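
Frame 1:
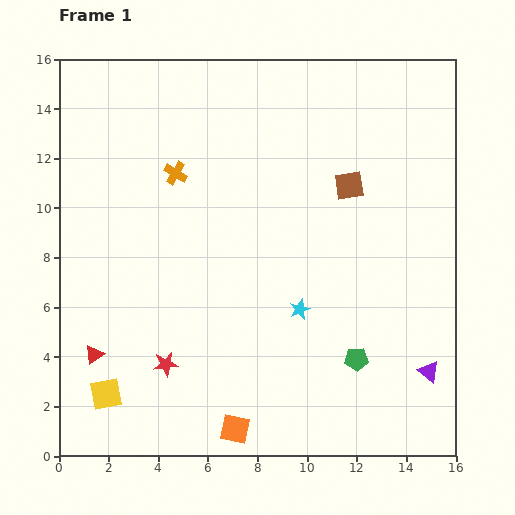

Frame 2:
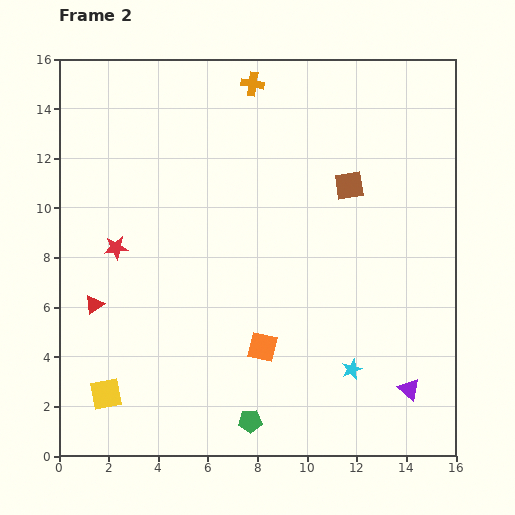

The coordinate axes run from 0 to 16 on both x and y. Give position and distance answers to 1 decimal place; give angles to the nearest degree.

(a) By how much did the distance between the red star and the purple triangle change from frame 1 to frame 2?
+2.5

Distance in frame 1: 10.6. Distance in frame 2: 13.1.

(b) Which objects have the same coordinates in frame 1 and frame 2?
the brown square, the yellow square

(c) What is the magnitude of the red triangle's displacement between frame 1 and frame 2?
2.0

The red triangle moved from (1.4, 4.1) to (1.4, 6.1), a distance of √(0.0² + 2.0²) ≈ 2.0.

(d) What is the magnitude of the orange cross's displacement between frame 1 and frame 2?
4.8

The orange cross moved from (4.7, 11.4) to (7.8, 15.0), a distance of √(3.1² + 3.6²) ≈ 4.8.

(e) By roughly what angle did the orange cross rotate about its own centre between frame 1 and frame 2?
21° counter-clockwise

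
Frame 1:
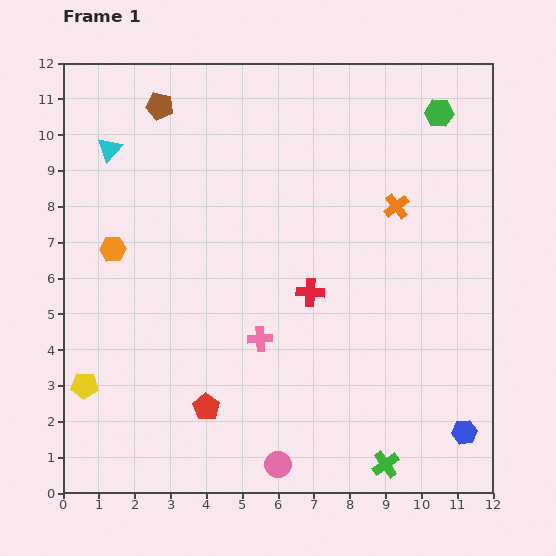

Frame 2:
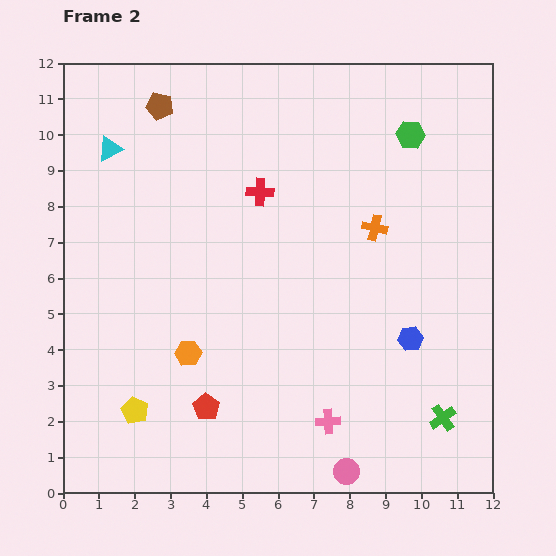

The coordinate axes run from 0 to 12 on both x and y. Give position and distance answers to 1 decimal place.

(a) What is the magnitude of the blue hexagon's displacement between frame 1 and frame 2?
3.0

The blue hexagon moved from (11.2, 1.7) to (9.7, 4.3), a distance of √(1.5² + 2.6²) ≈ 3.0.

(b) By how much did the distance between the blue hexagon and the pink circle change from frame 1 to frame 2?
-1.2

Distance in frame 1: 5.3. Distance in frame 2: 4.1.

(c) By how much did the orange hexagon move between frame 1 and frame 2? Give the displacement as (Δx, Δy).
(2.1, -2.9)

The orange hexagon was at (1.4, 6.8) in frame 1 and (3.5, 3.9) in frame 2.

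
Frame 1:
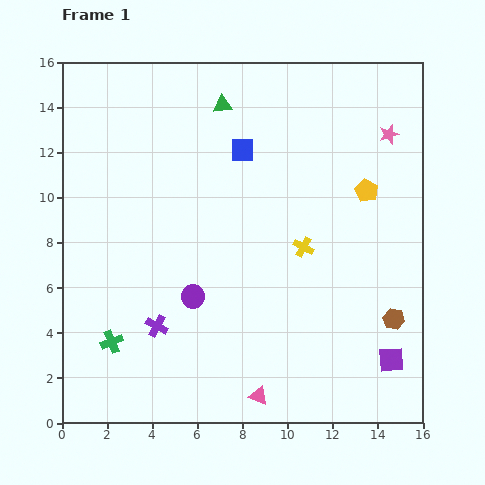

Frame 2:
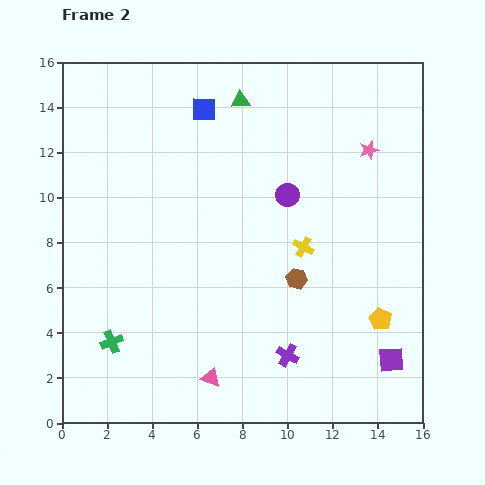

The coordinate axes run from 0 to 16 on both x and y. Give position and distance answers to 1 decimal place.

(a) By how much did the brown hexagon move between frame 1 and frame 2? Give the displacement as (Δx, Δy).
(-4.3, 1.8)

The brown hexagon was at (14.7, 4.6) in frame 1 and (10.4, 6.4) in frame 2.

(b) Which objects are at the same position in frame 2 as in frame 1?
the yellow cross, the purple square, the green cross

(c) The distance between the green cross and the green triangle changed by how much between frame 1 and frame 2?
+0.5

Distance in frame 1: 11.6. Distance in frame 2: 12.1.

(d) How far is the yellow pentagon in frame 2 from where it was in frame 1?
5.7

The yellow pentagon moved from (13.5, 10.3) to (14.1, 4.6), a distance of √(0.6² + 5.7²) ≈ 5.7.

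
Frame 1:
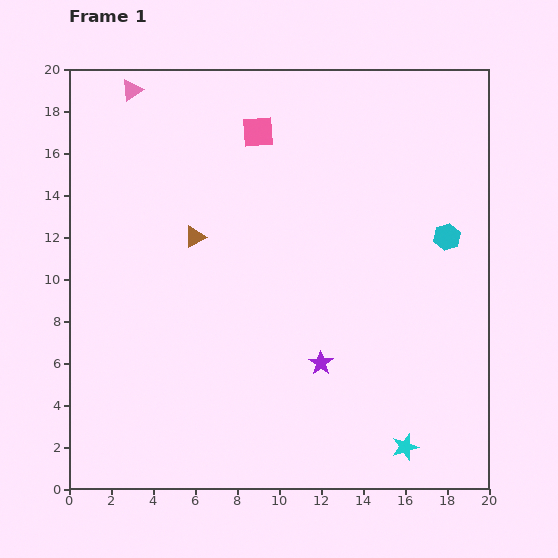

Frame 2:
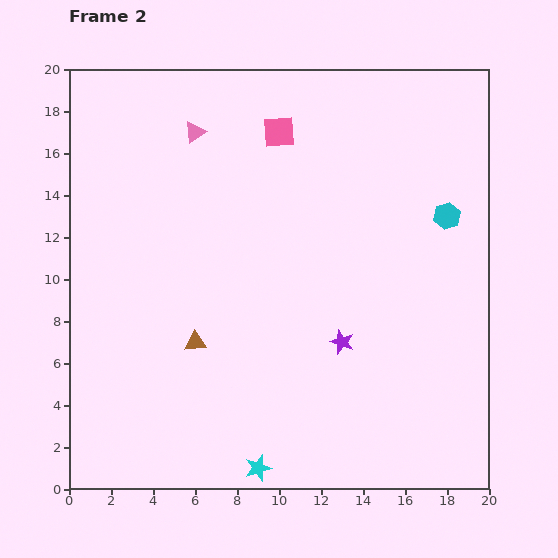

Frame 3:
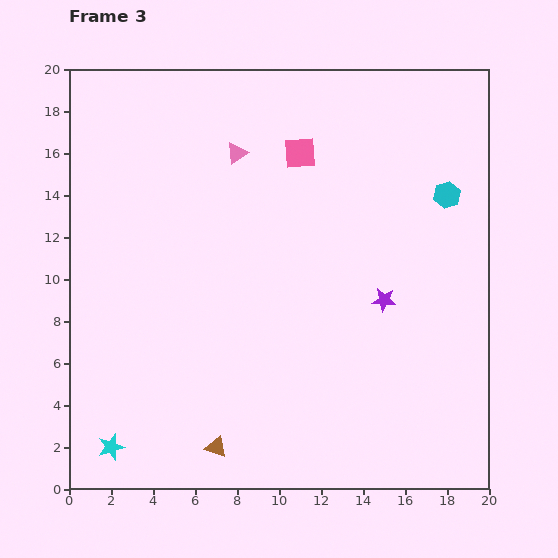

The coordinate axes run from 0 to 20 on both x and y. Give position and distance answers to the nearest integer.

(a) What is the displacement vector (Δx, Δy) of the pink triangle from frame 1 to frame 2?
(3, -2)

The pink triangle was at (3, 19) in frame 1 and (6, 17) in frame 2.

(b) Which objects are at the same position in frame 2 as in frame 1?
none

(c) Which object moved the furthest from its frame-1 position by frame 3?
the cyan star

(moved 14; next 10)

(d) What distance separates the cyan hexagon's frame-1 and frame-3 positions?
2

The cyan hexagon moved from (18, 12) to (18, 14), a distance of √(0² + 2²) ≈ 2.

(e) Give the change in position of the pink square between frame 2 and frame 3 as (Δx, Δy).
(1, -1)

The pink square was at (10, 17) in frame 2 and (11, 16) in frame 3.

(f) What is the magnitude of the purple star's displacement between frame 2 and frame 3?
3

The purple star moved from (13, 7) to (15, 9), a distance of √(2² + 2²) ≈ 3.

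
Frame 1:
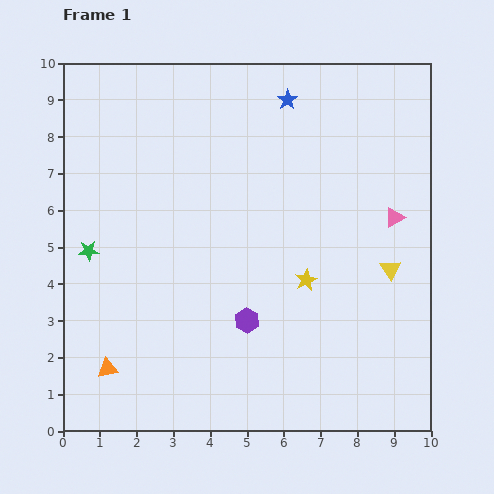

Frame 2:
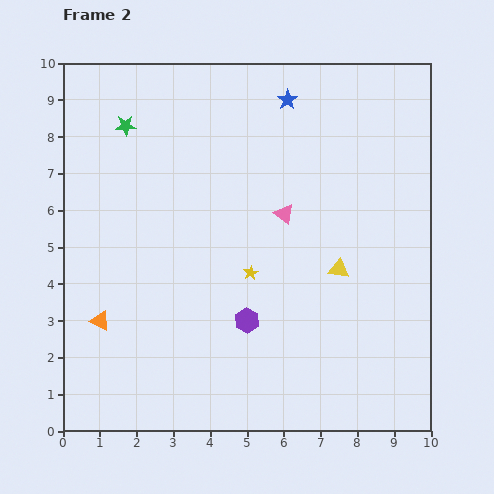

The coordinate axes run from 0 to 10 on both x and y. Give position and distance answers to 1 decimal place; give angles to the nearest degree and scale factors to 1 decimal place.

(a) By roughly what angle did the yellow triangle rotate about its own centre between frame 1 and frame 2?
51° counter-clockwise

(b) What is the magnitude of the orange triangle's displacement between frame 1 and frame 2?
1.3

The orange triangle moved from (1.2, 1.7) to (1.0, 3.0), a distance of √(0.2² + 1.3²) ≈ 1.3.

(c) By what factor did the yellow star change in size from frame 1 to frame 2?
0.7×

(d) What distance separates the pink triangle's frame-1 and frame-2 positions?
3.0

The pink triangle moved from (9.0, 5.8) to (6.0, 5.9), a distance of √(3.0² + 0.1²) ≈ 3.0.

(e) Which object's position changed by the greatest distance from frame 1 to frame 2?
the green star

(moved 3.5; next 3.0)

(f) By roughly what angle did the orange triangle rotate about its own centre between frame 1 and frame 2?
37° clockwise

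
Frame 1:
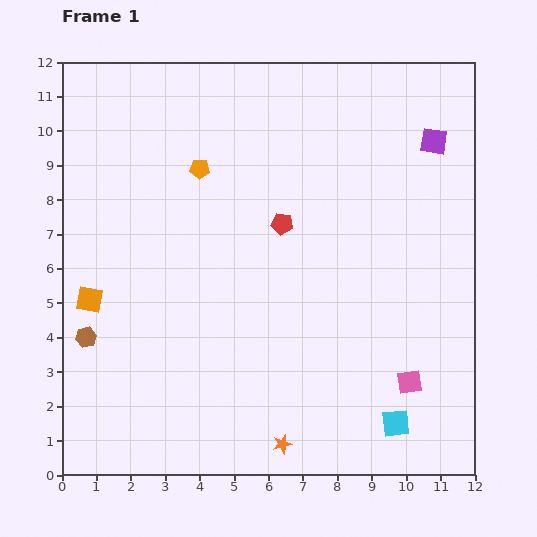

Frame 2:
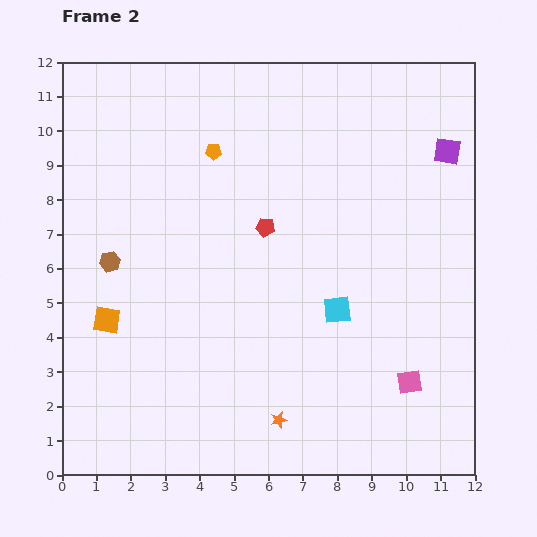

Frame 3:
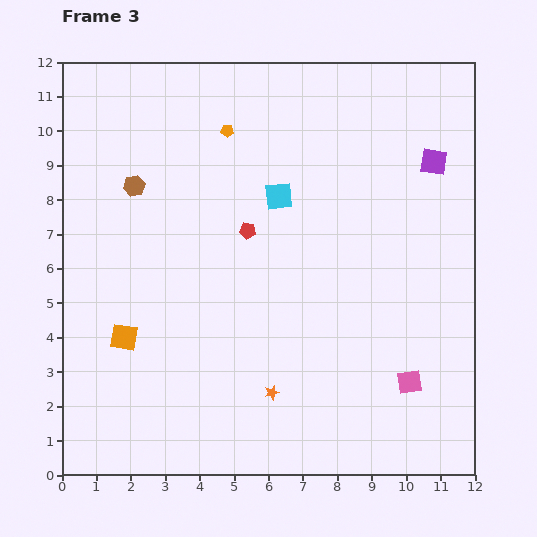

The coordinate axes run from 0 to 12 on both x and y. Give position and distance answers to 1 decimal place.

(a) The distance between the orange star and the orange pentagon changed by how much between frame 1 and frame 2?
-0.4

Distance in frame 1: 8.4. Distance in frame 2: 8.0.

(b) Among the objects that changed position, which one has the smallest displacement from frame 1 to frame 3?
the purple square

(moved 0.6)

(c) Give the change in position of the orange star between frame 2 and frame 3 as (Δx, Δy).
(-0.2, 0.8)

The orange star was at (6.3, 1.6) in frame 2 and (6.1, 2.4) in frame 3.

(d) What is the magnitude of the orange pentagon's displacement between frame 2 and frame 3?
0.7

The orange pentagon moved from (4.4, 9.4) to (4.8, 10.0), a distance of √(0.4² + 0.6²) ≈ 0.7.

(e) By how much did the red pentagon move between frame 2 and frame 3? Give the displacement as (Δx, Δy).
(-0.5, -0.1)

The red pentagon was at (5.9, 7.2) in frame 2 and (5.4, 7.1) in frame 3.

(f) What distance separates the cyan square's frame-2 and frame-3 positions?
3.7

The cyan square moved from (8.0, 4.8) to (6.3, 8.1), a distance of √(1.7² + 3.3²) ≈ 3.7.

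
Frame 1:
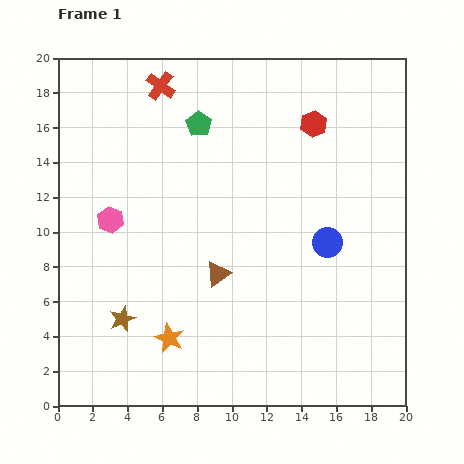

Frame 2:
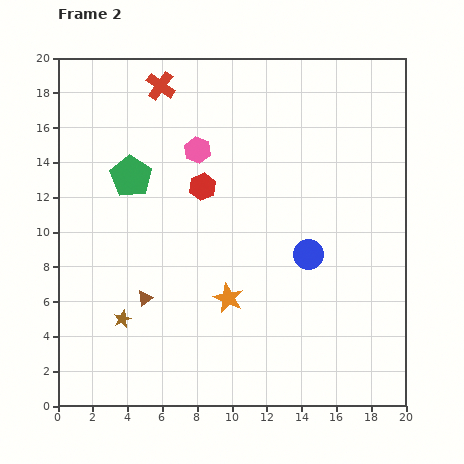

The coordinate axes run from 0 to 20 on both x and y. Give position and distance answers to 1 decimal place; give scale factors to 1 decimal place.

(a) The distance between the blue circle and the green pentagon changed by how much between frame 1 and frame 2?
+1.1

Distance in frame 1: 10.0. Distance in frame 2: 11.1.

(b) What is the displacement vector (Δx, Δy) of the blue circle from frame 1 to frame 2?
(-1.1, -0.7)

The blue circle was at (15.5, 9.4) in frame 1 and (14.4, 8.7) in frame 2.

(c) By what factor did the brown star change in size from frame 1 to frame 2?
0.7×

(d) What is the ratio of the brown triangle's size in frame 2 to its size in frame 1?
0.6×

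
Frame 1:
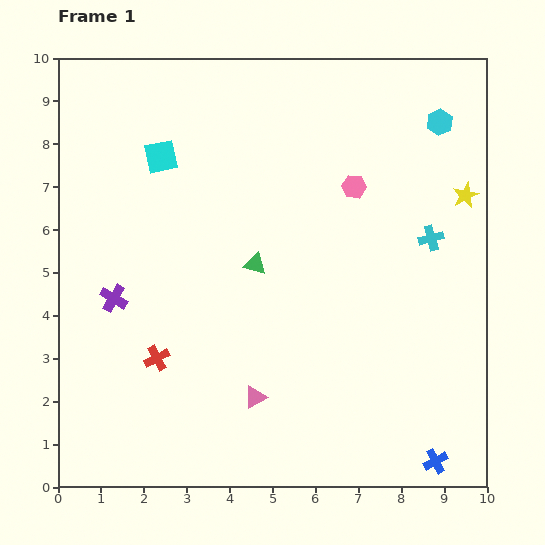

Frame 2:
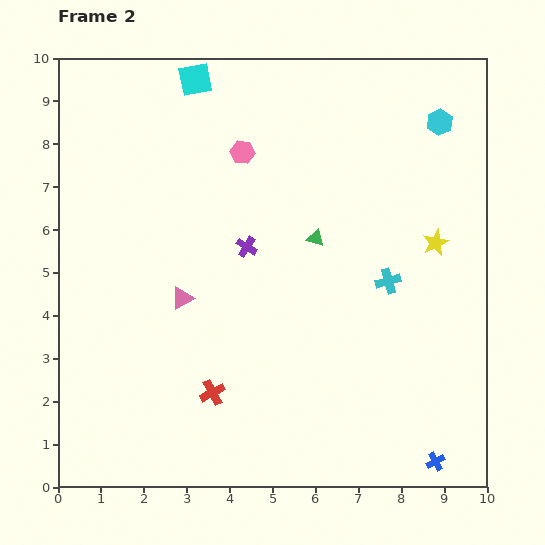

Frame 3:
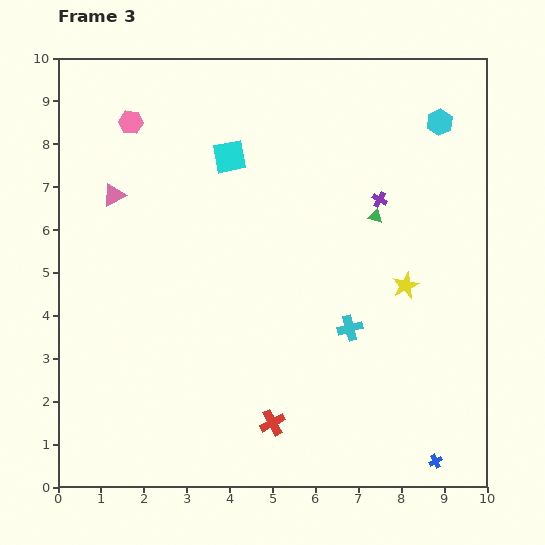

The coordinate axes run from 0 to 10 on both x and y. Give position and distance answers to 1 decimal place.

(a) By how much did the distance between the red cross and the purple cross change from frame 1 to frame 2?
+1.8

Distance in frame 1: 1.7. Distance in frame 2: 3.5.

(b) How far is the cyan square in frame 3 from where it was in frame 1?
1.6

The cyan square moved from (2.4, 7.7) to (4.0, 7.7), a distance of √(1.6² + 0.0²) ≈ 1.6.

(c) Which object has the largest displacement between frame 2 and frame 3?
the purple cross

(moved 3.3; next 2.9)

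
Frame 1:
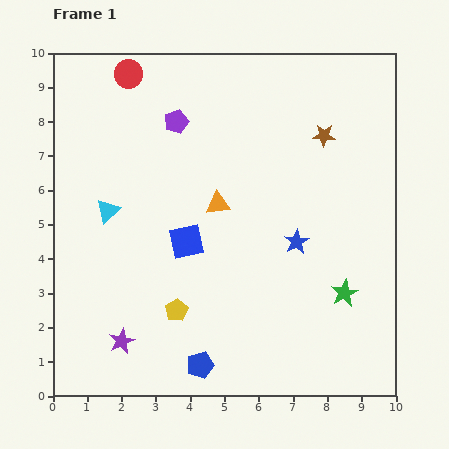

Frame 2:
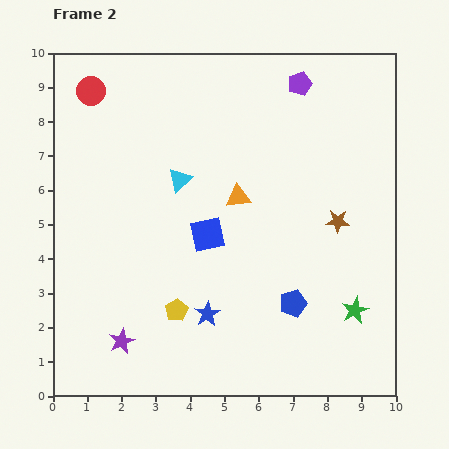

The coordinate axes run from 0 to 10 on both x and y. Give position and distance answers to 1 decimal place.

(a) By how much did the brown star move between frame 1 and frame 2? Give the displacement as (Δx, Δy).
(0.4, -2.5)

The brown star was at (7.9, 7.6) in frame 1 and (8.3, 5.1) in frame 2.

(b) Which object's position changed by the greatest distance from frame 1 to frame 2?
the purple pentagon

(moved 3.8; next 3.3)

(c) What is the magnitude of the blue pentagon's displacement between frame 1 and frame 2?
3.2

The blue pentagon moved from (4.3, 0.9) to (7.0, 2.7), a distance of √(2.7² + 1.8²) ≈ 3.2.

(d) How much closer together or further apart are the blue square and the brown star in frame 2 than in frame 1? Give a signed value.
-1.3

Distance in frame 1: 5.1. Distance in frame 2: 3.8.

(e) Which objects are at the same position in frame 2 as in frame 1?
the purple star, the yellow pentagon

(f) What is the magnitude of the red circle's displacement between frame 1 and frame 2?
1.2

The red circle moved from (2.2, 9.4) to (1.1, 8.9), a distance of √(1.1² + 0.5²) ≈ 1.2.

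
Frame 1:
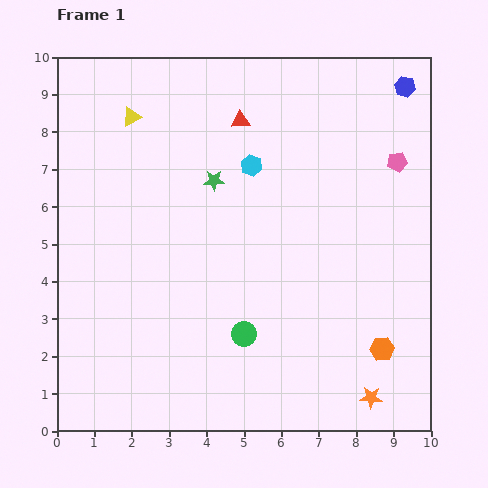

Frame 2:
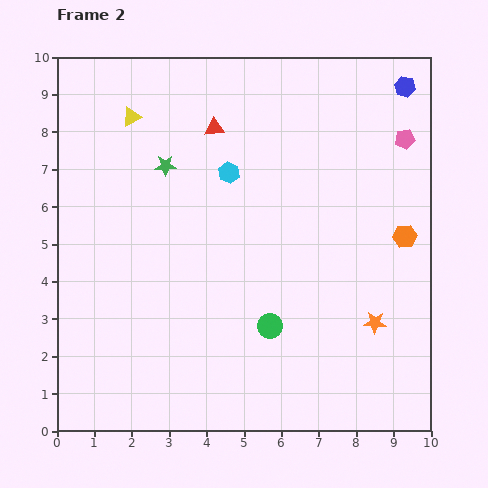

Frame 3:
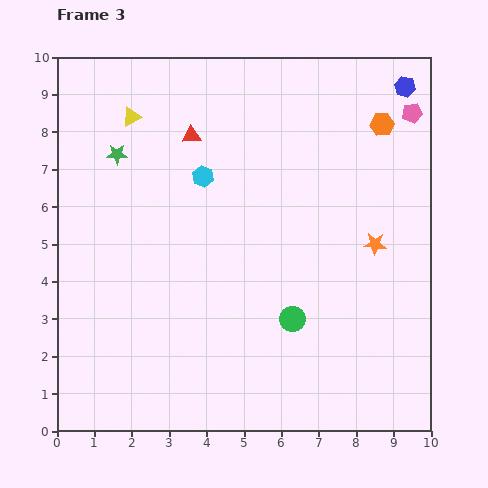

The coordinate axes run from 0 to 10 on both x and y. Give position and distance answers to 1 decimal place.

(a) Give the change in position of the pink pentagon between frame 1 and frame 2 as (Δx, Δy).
(0.2, 0.6)

The pink pentagon was at (9.1, 7.2) in frame 1 and (9.3, 7.8) in frame 2.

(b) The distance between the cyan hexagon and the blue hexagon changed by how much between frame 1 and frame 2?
+0.6

Distance in frame 1: 4.6. Distance in frame 2: 5.2.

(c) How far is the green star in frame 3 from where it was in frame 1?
2.7

The green star moved from (4.2, 6.7) to (1.6, 7.4), a distance of √(2.6² + 0.7²) ≈ 2.7.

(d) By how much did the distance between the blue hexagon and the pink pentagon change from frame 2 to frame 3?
-0.7

Distance in frame 2: 1.4. Distance in frame 3: 0.7.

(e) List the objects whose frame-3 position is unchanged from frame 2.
the blue hexagon, the yellow triangle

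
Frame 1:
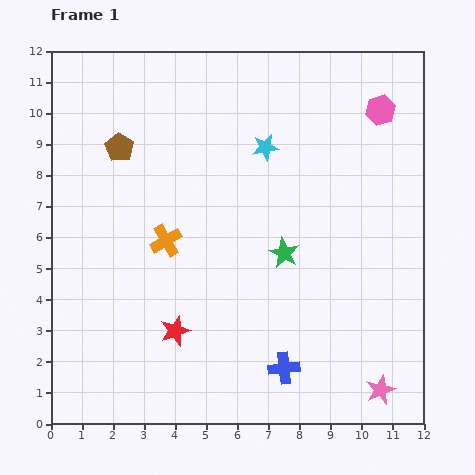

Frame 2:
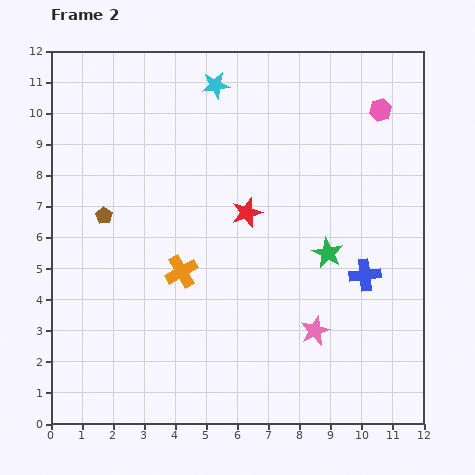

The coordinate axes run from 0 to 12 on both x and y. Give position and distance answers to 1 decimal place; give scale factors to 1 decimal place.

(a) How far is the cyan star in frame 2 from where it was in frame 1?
2.6

The cyan star moved from (6.9, 8.9) to (5.3, 10.9), a distance of √(1.6² + 2.0²) ≈ 2.6.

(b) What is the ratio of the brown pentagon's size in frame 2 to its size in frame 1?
0.6×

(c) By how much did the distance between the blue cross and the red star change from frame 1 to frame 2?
+0.6

Distance in frame 1: 3.7. Distance in frame 2: 4.3.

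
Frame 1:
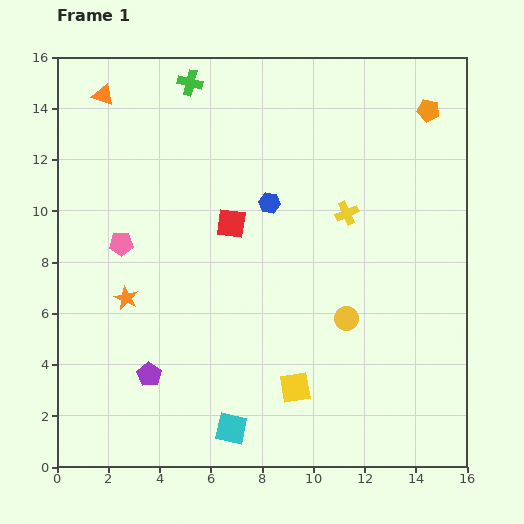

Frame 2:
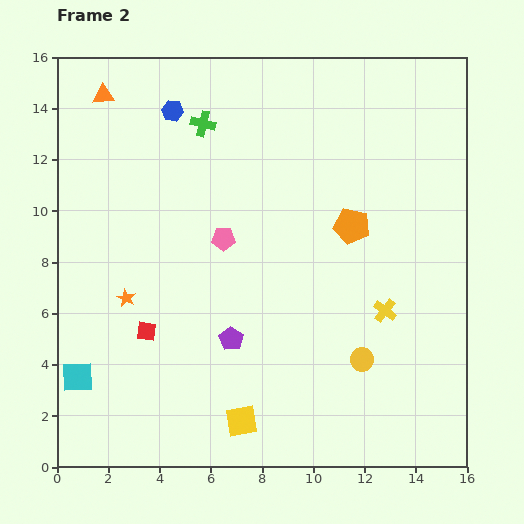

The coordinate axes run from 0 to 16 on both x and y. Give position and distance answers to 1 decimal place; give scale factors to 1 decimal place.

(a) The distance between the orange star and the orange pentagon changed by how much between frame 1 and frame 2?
-4.7

Distance in frame 1: 13.9. Distance in frame 2: 9.2.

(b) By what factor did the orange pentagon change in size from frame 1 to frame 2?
1.6×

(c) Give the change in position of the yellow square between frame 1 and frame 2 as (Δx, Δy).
(-2.1, -1.3)

The yellow square was at (9.3, 3.1) in frame 1 and (7.2, 1.8) in frame 2.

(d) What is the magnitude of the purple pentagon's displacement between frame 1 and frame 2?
3.5

The purple pentagon moved from (3.6, 3.6) to (6.8, 5.0), a distance of √(3.2² + 1.4²) ≈ 3.5.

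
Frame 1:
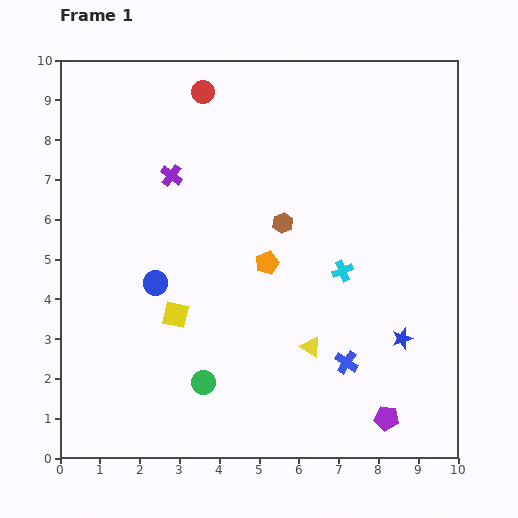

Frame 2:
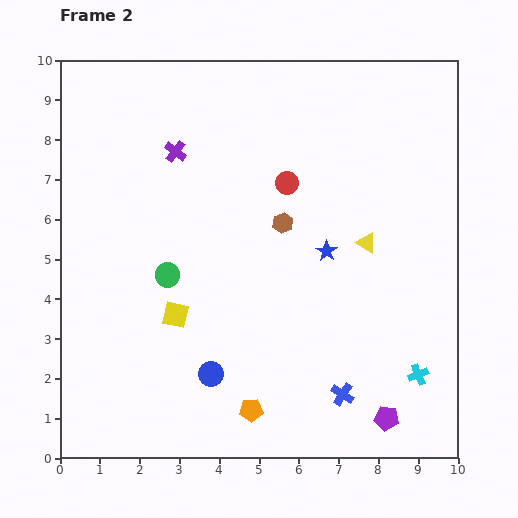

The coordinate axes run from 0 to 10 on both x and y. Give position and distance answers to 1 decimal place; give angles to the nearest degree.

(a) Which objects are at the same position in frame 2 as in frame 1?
the purple pentagon, the yellow square, the brown hexagon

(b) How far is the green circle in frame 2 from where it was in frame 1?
2.8

The green circle moved from (3.6, 1.9) to (2.7, 4.6), a distance of √(0.9² + 2.7²) ≈ 2.8.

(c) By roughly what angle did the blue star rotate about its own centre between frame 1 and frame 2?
21° counter-clockwise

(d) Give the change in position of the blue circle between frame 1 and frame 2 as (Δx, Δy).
(1.4, -2.3)

The blue circle was at (2.4, 4.4) in frame 1 and (3.8, 2.1) in frame 2.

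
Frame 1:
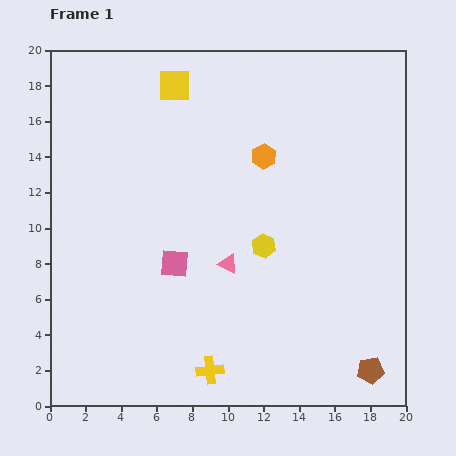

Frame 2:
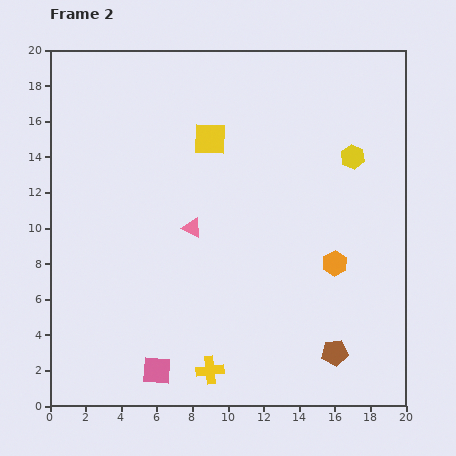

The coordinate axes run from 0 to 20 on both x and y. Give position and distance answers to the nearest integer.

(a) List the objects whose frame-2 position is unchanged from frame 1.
the yellow cross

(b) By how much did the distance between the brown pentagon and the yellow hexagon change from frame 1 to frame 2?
+2

Distance in frame 1: 9. Distance in frame 2: 11.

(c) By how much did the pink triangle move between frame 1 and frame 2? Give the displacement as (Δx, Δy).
(-2, 2)

The pink triangle was at (10, 8) in frame 1 and (8, 10) in frame 2.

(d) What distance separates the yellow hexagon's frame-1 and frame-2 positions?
7

The yellow hexagon moved from (12, 9) to (17, 14), a distance of √(5² + 5²) ≈ 7.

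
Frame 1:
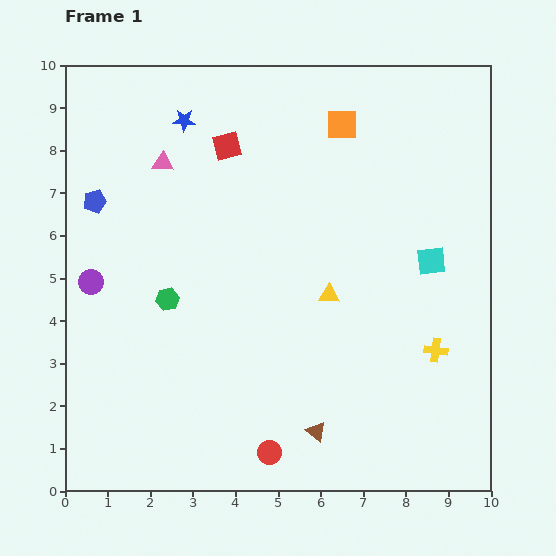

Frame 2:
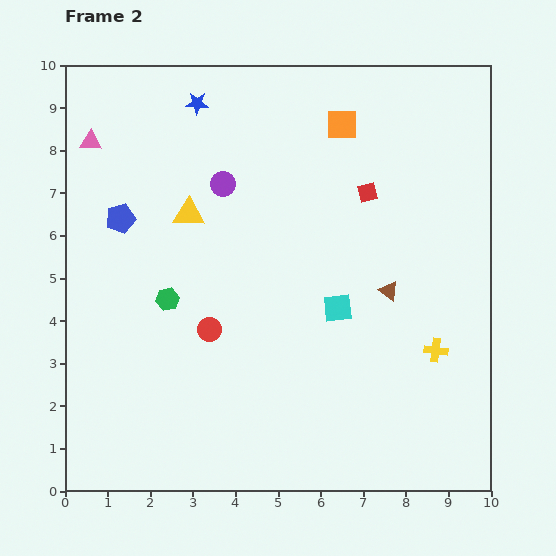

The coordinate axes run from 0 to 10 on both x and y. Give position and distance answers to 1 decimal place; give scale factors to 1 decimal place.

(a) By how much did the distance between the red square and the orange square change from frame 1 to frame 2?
-1.0

Distance in frame 1: 2.7. Distance in frame 2: 1.7.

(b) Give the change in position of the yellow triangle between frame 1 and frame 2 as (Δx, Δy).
(-3.3, 1.9)

The yellow triangle was at (6.2, 4.6) in frame 1 and (2.9, 6.5) in frame 2.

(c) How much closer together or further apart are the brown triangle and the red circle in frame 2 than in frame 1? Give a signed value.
+3.1

Distance in frame 1: 1.2. Distance in frame 2: 4.3.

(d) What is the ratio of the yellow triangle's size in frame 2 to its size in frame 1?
1.5×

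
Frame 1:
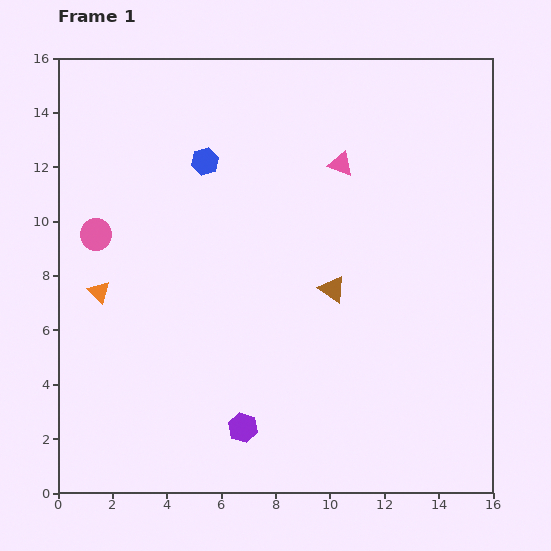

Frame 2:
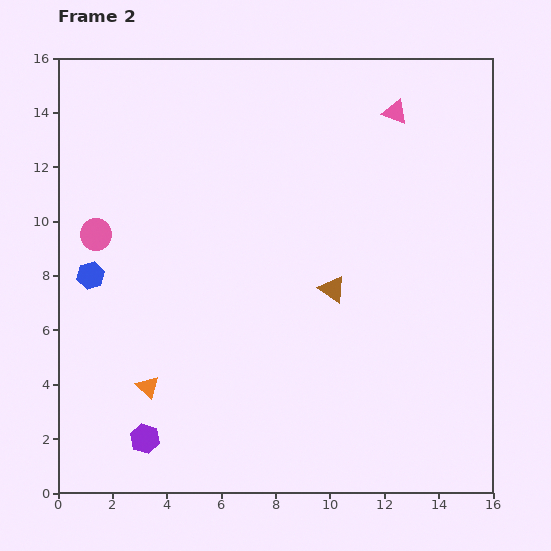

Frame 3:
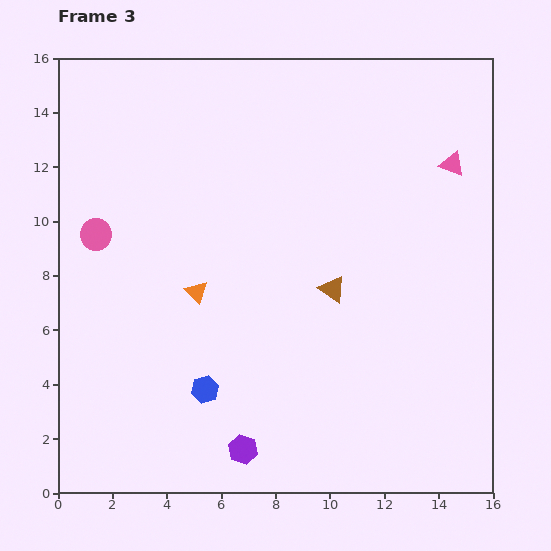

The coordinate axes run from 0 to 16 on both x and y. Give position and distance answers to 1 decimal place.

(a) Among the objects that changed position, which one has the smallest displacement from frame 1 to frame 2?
the pink triangle

(moved 2.8)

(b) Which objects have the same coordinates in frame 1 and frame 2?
the brown triangle, the pink circle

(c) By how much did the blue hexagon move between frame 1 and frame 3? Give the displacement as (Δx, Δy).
(0.0, -8.4)

The blue hexagon was at (5.4, 12.2) in frame 1 and (5.4, 3.8) in frame 3.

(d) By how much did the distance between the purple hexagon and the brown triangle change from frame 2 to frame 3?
-2.0

Distance in frame 2: 8.8. Distance in frame 3: 6.8.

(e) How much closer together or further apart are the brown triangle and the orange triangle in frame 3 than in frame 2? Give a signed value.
-2.7

Distance in frame 2: 7.7. Distance in frame 3: 5.0.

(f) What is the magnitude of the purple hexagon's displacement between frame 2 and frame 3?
3.6

The purple hexagon moved from (3.2, 2.0) to (6.8, 1.6), a distance of √(3.6² + 0.4²) ≈ 3.6.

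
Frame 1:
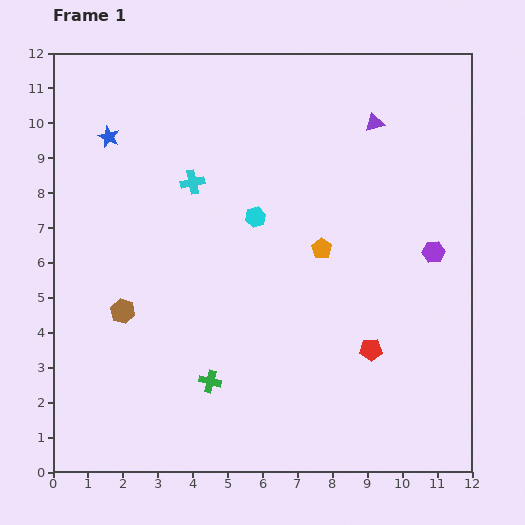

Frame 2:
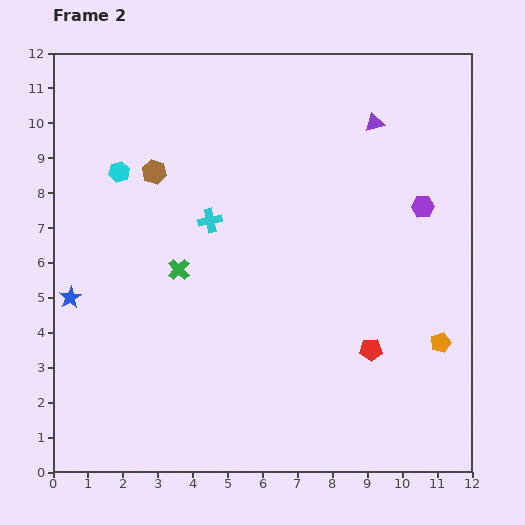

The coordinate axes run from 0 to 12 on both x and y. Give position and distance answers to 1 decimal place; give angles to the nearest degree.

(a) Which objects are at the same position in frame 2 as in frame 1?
the red pentagon, the purple triangle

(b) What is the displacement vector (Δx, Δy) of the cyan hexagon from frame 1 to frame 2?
(-3.9, 1.3)

The cyan hexagon was at (5.8, 7.3) in frame 1 and (1.9, 8.6) in frame 2.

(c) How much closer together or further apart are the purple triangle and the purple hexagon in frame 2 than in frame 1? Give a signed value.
-1.3

Distance in frame 1: 4.1. Distance in frame 2: 2.8.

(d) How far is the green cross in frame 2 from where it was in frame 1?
3.3

The green cross moved from (4.5, 2.6) to (3.6, 5.8), a distance of √(0.9² + 3.2²) ≈ 3.3.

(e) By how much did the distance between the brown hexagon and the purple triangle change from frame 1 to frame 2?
-2.5

Distance in frame 1: 9.0. Distance in frame 2: 6.5.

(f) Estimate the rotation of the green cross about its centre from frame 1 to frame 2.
31° clockwise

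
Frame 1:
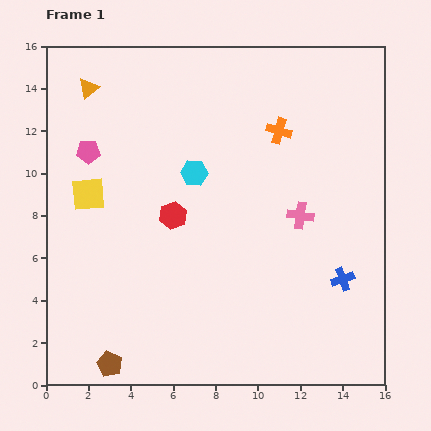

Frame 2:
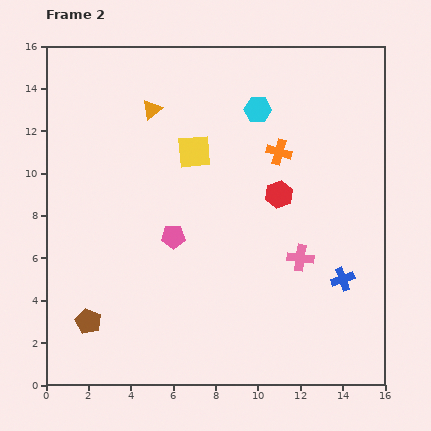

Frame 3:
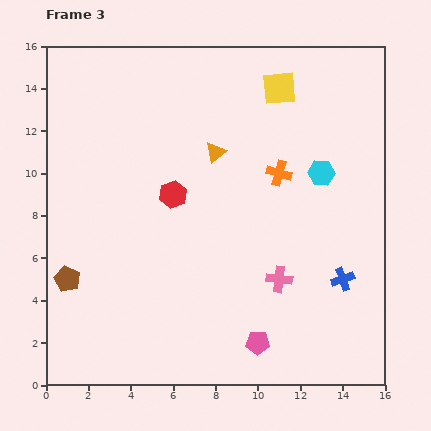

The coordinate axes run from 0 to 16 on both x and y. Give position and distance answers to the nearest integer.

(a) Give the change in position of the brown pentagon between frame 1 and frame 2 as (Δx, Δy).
(-1, 2)

The brown pentagon was at (3, 1) in frame 1 and (2, 3) in frame 2.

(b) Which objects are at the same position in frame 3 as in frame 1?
the blue cross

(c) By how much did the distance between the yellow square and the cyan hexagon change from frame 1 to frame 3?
-1

Distance in frame 1: 5. Distance in frame 3: 4.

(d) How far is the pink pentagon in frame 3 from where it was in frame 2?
6

The pink pentagon moved from (6, 7) to (10, 2), a distance of √(4² + 5²) ≈ 6.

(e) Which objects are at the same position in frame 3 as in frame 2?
the blue cross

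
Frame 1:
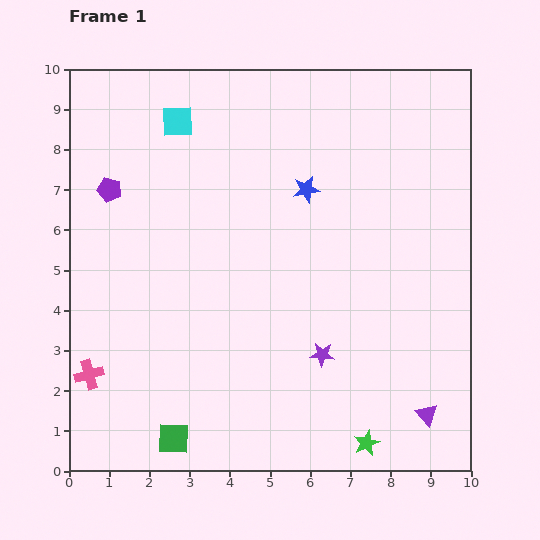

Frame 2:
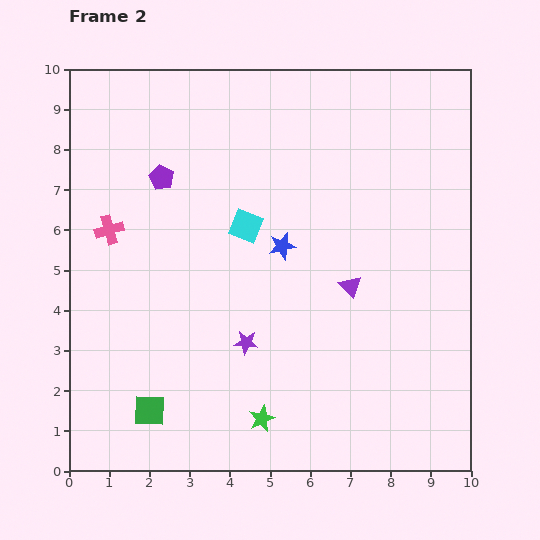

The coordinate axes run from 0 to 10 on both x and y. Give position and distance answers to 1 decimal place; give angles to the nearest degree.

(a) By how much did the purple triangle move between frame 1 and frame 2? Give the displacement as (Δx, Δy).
(-1.9, 3.2)

The purple triangle was at (8.9, 1.4) in frame 1 and (7.0, 4.6) in frame 2.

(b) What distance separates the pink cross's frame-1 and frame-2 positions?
3.6

The pink cross moved from (0.5, 2.4) to (1.0, 6.0), a distance of √(0.5² + 3.6²) ≈ 3.6.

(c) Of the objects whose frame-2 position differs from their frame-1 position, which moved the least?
the green square

(moved 0.9)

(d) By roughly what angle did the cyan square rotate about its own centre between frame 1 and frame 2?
23° clockwise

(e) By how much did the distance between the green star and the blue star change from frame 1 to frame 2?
-2.2

Distance in frame 1: 6.5. Distance in frame 2: 4.3.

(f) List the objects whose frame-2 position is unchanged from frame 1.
none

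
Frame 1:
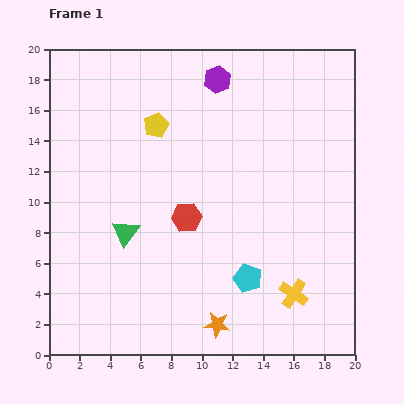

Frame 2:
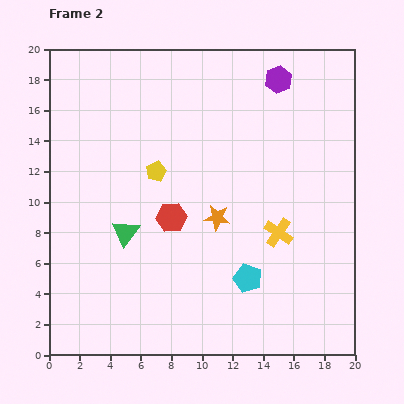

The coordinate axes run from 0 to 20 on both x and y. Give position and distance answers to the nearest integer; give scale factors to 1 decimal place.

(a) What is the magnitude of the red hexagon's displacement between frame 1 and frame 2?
1

The red hexagon moved from (9, 9) to (8, 9), a distance of √(1² + 0²) ≈ 1.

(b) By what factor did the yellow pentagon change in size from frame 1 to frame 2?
0.8×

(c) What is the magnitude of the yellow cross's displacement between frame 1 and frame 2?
4

The yellow cross moved from (16, 4) to (15, 8), a distance of √(1² + 4²) ≈ 4.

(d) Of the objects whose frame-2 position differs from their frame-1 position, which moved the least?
the red hexagon

(moved 1)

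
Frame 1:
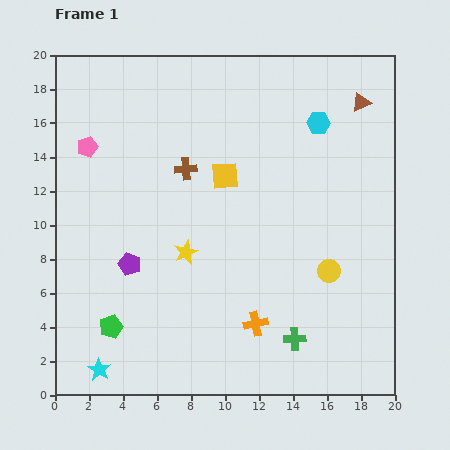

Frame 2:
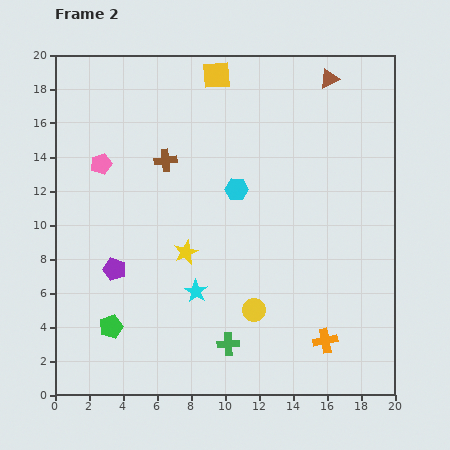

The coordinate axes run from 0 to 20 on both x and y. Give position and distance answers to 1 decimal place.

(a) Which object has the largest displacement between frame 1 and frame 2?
the cyan star

(moved 7.3; next 6.2)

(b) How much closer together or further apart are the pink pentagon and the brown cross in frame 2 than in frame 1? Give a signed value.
-2.1

Distance in frame 1: 5.9. Distance in frame 2: 3.8.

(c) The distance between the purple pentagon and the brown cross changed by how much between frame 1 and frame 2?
+0.6

Distance in frame 1: 6.5. Distance in frame 2: 7.1.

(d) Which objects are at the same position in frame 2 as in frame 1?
the green pentagon, the yellow star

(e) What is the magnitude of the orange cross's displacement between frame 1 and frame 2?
4.2

The orange cross moved from (11.8, 4.2) to (15.9, 3.2), a distance of √(4.1² + 1.0²) ≈ 4.2.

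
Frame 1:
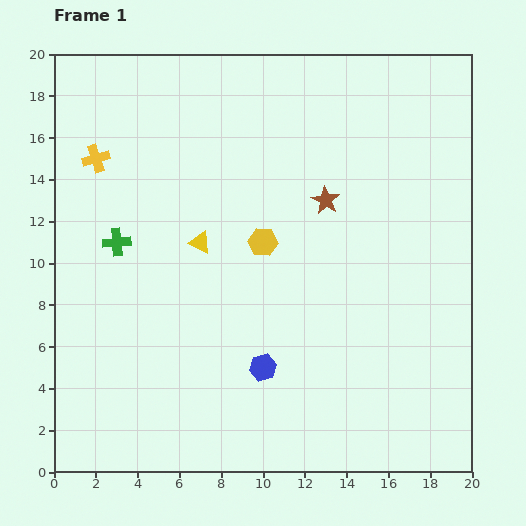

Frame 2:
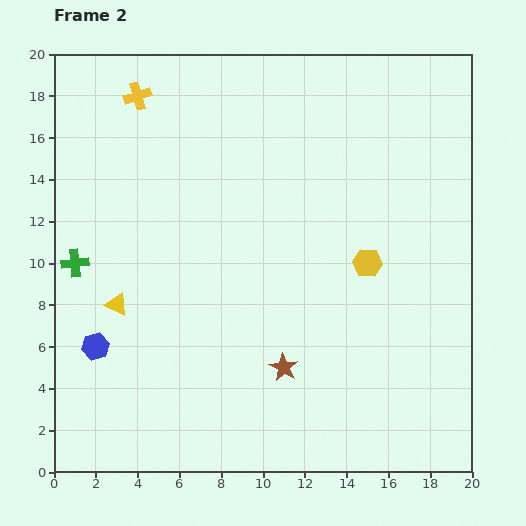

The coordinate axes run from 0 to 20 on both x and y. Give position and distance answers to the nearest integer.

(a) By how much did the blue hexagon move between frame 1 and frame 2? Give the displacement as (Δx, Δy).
(-8, 1)

The blue hexagon was at (10, 5) in frame 1 and (2, 6) in frame 2.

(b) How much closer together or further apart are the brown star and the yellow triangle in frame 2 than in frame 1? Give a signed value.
+3

Distance in frame 1: 6. Distance in frame 2: 9.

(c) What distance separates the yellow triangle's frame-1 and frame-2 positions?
5

The yellow triangle moved from (7, 11) to (3, 8), a distance of √(4² + 3²) ≈ 5.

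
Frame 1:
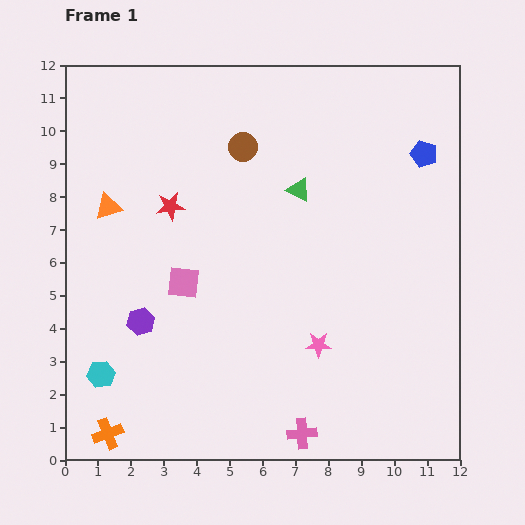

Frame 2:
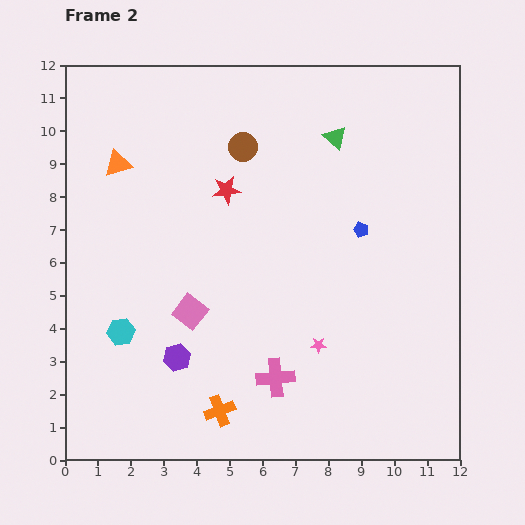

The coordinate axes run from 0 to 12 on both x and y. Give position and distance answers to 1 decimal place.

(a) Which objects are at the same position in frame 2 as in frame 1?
the pink star, the brown circle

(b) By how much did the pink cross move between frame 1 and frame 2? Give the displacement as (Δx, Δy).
(-0.8, 1.7)

The pink cross was at (7.2, 0.8) in frame 1 and (6.4, 2.5) in frame 2.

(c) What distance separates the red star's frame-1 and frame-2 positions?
1.8

The red star moved from (3.2, 7.7) to (4.9, 8.2), a distance of √(1.7² + 0.5²) ≈ 1.8.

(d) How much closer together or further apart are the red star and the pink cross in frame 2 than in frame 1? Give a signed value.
-2.1

Distance in frame 1: 8.0. Distance in frame 2: 5.9.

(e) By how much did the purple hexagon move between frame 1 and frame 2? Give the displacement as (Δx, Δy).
(1.1, -1.1)

The purple hexagon was at (2.3, 4.2) in frame 1 and (3.4, 3.1) in frame 2.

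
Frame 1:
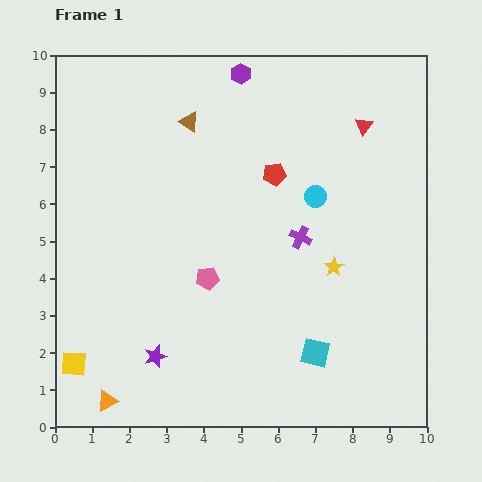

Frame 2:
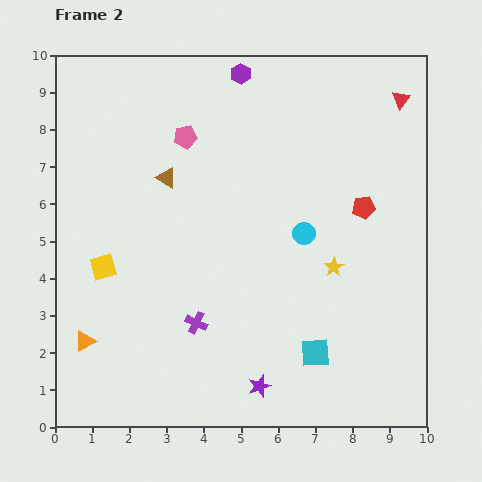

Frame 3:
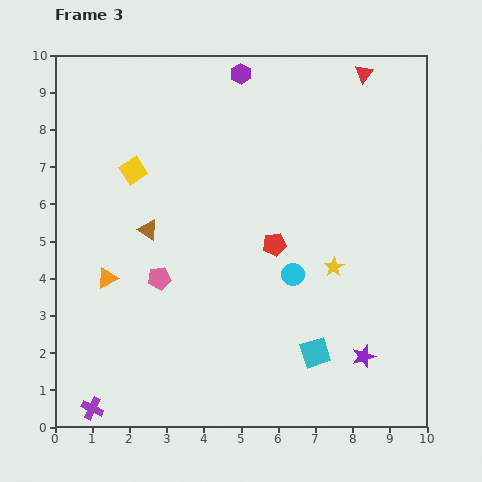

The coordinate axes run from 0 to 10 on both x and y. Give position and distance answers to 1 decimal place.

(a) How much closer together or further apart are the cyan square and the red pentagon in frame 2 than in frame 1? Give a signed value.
-0.8

Distance in frame 1: 4.9. Distance in frame 2: 4.1.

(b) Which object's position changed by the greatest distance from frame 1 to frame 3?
the purple cross

(moved 7.2; next 5.6)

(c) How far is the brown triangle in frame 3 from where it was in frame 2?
1.5

The brown triangle moved from (3.0, 6.7) to (2.5, 5.3), a distance of √(0.5² + 1.4²) ≈ 1.5.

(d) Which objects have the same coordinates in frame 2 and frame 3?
the yellow star, the cyan square, the purple hexagon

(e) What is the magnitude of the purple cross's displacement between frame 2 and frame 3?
3.6

The purple cross moved from (3.8, 2.8) to (1.0, 0.5), a distance of √(2.8² + 2.3²) ≈ 3.6.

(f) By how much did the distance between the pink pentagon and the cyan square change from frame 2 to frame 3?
-2.1

Distance in frame 2: 6.8. Distance in frame 3: 4.7.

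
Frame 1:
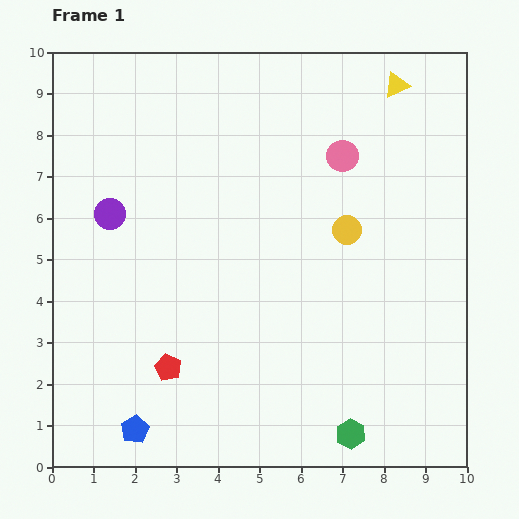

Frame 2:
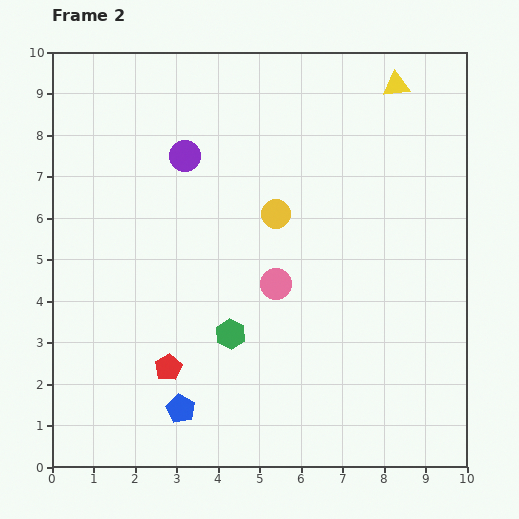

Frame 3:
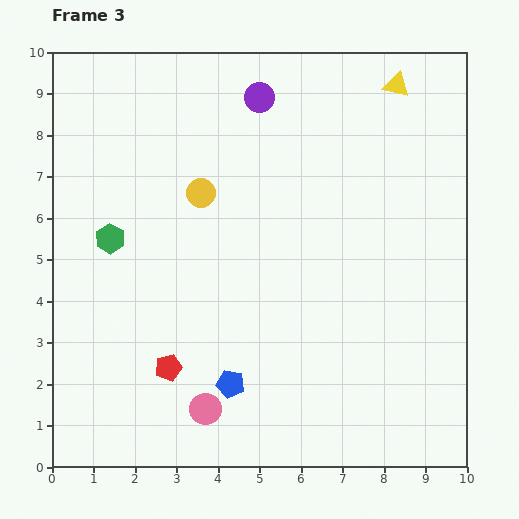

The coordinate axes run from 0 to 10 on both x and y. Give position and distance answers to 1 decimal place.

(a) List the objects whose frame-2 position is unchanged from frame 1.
the red pentagon, the yellow triangle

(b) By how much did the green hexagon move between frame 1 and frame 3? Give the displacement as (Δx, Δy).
(-5.8, 4.7)

The green hexagon was at (7.2, 0.8) in frame 1 and (1.4, 5.5) in frame 3.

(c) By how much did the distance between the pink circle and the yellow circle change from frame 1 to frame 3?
+3.4

Distance in frame 1: 1.8. Distance in frame 3: 5.2.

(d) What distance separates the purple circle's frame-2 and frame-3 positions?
2.3

The purple circle moved from (3.2, 7.5) to (5.0, 8.9), a distance of √(1.8² + 1.4²) ≈ 2.3.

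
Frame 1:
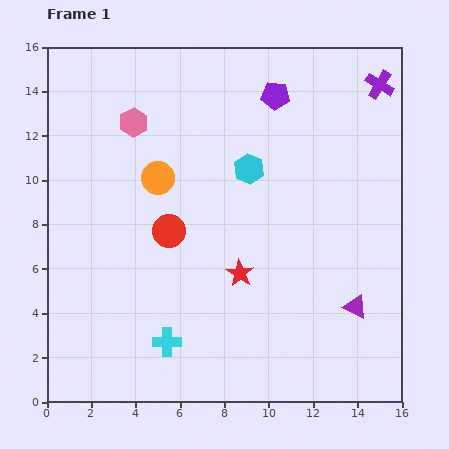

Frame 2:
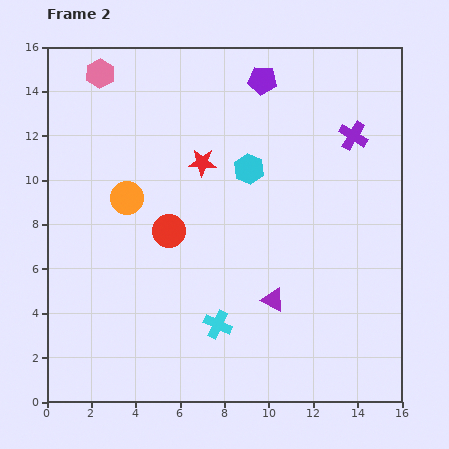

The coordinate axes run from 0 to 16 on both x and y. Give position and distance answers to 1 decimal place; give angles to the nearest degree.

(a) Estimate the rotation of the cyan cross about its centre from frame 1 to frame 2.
24° clockwise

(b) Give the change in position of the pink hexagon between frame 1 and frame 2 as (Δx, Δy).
(-1.5, 2.2)

The pink hexagon was at (3.9, 12.6) in frame 1 and (2.4, 14.8) in frame 2.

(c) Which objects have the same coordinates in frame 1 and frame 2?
the cyan hexagon, the red circle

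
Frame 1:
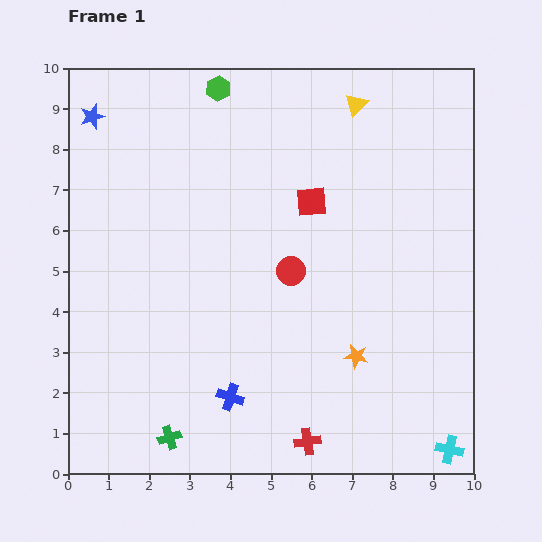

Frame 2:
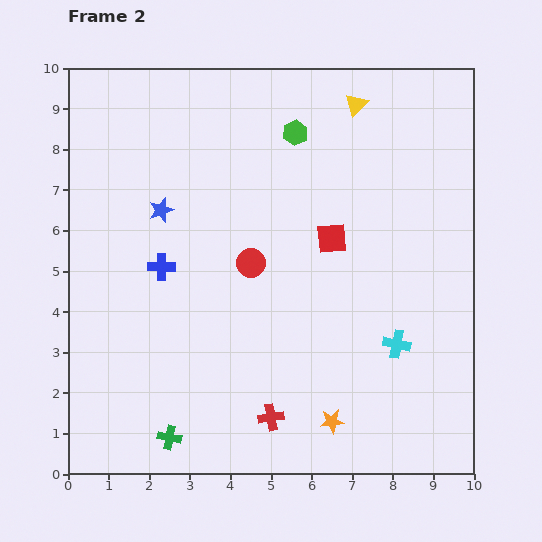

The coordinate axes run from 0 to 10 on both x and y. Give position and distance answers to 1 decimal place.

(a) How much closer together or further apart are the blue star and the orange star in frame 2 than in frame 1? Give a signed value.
-2.1

Distance in frame 1: 8.8. Distance in frame 2: 6.7.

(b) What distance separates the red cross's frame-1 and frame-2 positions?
1.1

The red cross moved from (5.9, 0.8) to (5.0, 1.4), a distance of √(0.9² + 0.6²) ≈ 1.1.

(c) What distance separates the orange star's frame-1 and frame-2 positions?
1.7

The orange star moved from (7.1, 2.9) to (6.5, 1.3), a distance of √(0.6² + 1.6²) ≈ 1.7.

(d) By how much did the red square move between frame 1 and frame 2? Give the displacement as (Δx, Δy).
(0.5, -0.9)

The red square was at (6.0, 6.7) in frame 1 and (6.5, 5.8) in frame 2.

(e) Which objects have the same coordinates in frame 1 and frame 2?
the green cross, the yellow triangle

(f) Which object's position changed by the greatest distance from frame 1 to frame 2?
the blue cross

(moved 3.6; next 2.9)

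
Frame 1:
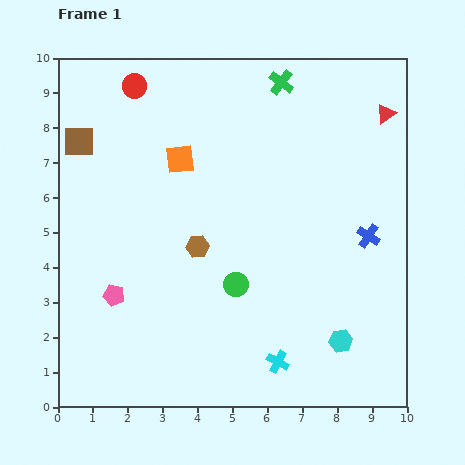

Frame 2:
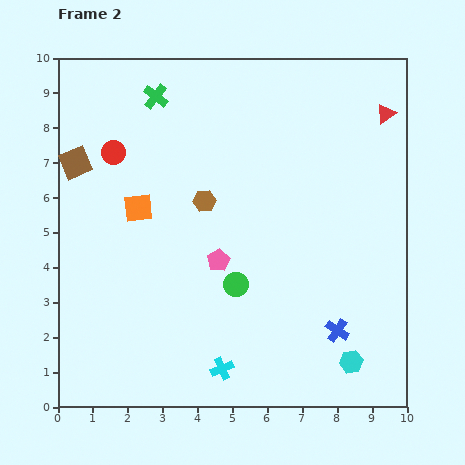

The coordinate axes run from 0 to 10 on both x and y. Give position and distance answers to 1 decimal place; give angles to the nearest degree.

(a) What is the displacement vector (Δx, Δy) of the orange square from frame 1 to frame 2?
(-1.2, -1.4)

The orange square was at (3.5, 7.1) in frame 1 and (2.3, 5.7) in frame 2.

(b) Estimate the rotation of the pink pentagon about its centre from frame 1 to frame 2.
29° clockwise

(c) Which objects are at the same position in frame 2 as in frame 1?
the red triangle, the green circle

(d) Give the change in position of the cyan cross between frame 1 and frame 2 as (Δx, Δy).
(-1.6, -0.2)

The cyan cross was at (6.3, 1.3) in frame 1 and (4.7, 1.1) in frame 2.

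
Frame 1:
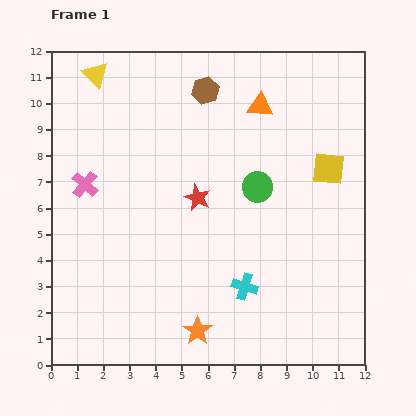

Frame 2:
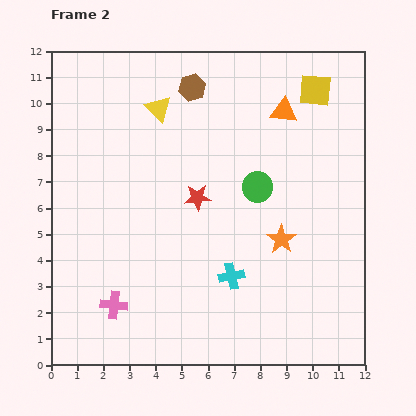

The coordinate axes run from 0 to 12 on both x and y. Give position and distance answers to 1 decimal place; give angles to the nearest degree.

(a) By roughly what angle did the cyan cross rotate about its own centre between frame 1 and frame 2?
29° counter-clockwise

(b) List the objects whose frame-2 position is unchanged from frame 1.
the green circle, the red star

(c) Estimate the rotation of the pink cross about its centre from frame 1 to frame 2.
33° counter-clockwise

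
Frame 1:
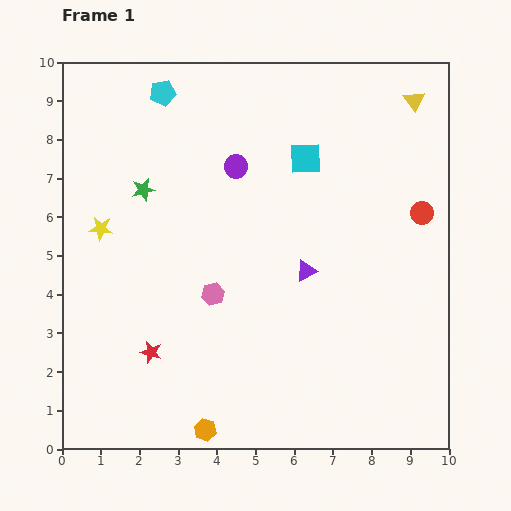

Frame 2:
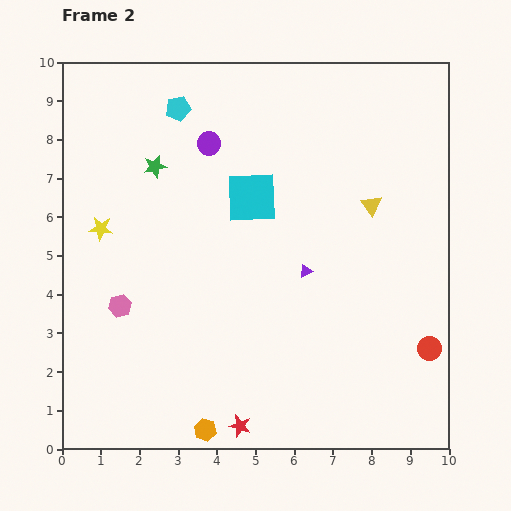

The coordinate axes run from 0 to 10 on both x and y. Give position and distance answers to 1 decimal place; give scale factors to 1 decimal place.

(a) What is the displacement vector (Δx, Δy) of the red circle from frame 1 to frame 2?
(0.2, -3.5)

The red circle was at (9.3, 6.1) in frame 1 and (9.5, 2.6) in frame 2.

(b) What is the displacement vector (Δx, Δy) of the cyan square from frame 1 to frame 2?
(-1.4, -1.0)

The cyan square was at (6.3, 7.5) in frame 1 and (4.9, 6.5) in frame 2.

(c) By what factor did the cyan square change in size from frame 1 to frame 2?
1.6×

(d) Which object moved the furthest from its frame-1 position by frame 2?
the red circle

(moved 3.5; next 3.0)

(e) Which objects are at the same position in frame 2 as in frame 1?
the orange hexagon, the purple triangle, the yellow star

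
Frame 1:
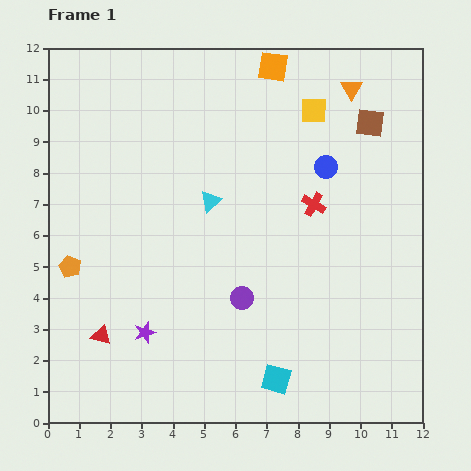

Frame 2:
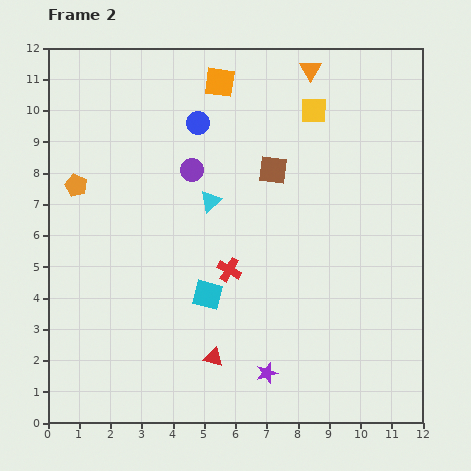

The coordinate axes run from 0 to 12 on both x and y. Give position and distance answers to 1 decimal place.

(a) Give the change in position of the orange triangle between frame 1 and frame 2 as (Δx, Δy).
(-1.3, 0.6)

The orange triangle was at (9.7, 10.7) in frame 1 and (8.4, 11.3) in frame 2.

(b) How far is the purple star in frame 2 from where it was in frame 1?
4.1

The purple star moved from (3.1, 2.9) to (7.0, 1.6), a distance of √(3.9² + 1.3²) ≈ 4.1.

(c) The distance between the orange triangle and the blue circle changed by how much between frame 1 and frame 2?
+1.4

Distance in frame 1: 2.6. Distance in frame 2: 4.0.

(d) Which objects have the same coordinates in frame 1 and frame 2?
the cyan triangle, the yellow square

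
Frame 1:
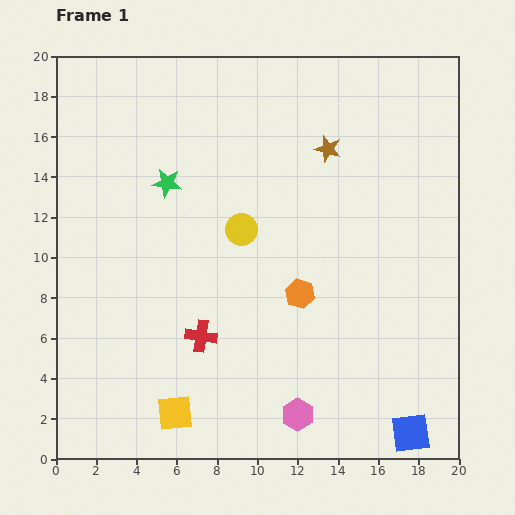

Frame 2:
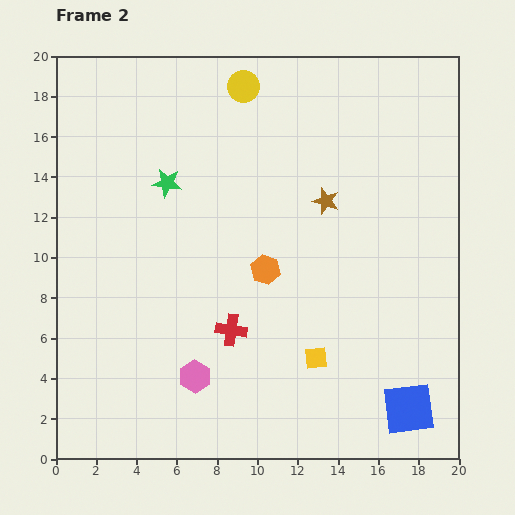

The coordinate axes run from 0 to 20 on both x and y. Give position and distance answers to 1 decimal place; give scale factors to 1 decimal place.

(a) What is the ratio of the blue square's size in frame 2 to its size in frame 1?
1.3×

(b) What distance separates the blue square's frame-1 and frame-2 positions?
1.2

The blue square moved from (17.6, 1.3) to (17.5, 2.5), a distance of √(0.1² + 1.2²) ≈ 1.2.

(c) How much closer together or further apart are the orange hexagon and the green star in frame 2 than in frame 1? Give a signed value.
-2.1

Distance in frame 1: 8.6. Distance in frame 2: 6.5.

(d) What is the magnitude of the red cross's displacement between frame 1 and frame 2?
1.5

The red cross moved from (7.2, 6.1) to (8.7, 6.4), a distance of √(1.5² + 0.3²) ≈ 1.5.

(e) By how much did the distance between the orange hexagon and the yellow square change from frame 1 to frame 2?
-3.5

Distance in frame 1: 8.6. Distance in frame 2: 5.1.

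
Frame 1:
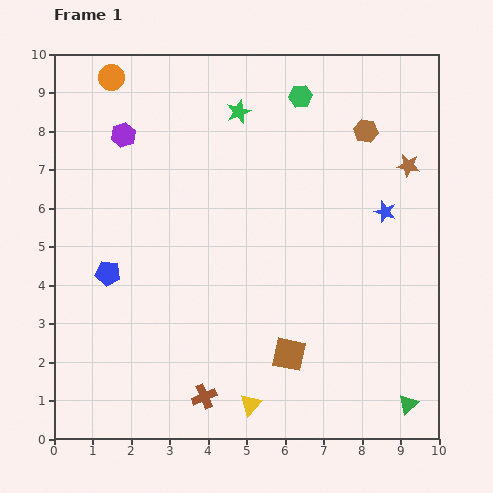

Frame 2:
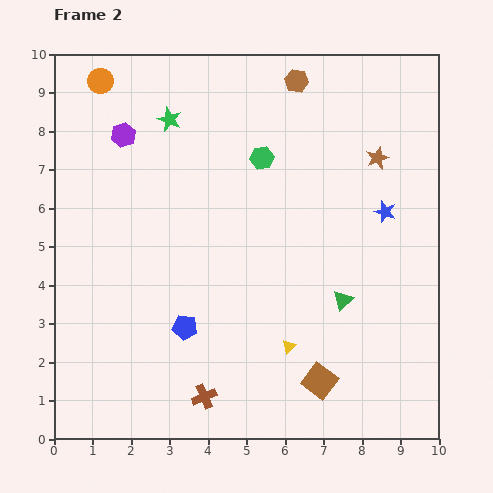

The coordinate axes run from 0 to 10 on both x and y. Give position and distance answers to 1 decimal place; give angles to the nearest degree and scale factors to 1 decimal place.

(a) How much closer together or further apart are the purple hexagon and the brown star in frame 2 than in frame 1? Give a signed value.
-0.8

Distance in frame 1: 7.4. Distance in frame 2: 6.6.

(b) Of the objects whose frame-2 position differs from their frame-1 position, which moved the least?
the orange circle

(moved 0.3)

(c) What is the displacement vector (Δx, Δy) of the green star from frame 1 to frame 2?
(-1.8, -0.2)

The green star was at (4.8, 8.5) in frame 1 and (3.0, 8.3) in frame 2.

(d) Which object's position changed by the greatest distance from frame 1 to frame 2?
the green triangle

(moved 3.2; next 2.4)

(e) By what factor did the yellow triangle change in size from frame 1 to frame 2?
0.6×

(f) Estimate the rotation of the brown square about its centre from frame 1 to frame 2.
25° clockwise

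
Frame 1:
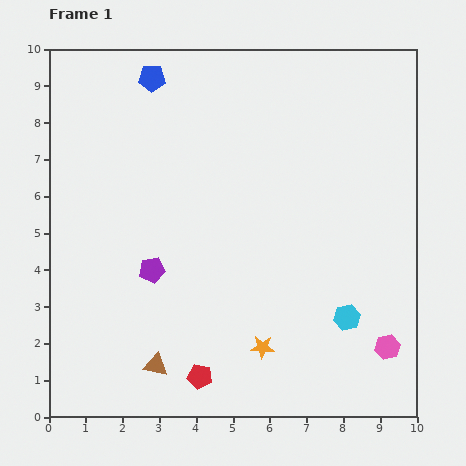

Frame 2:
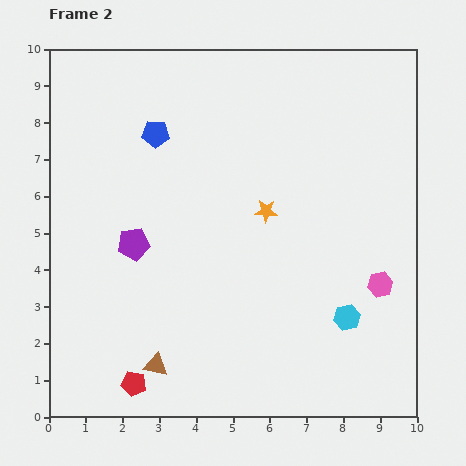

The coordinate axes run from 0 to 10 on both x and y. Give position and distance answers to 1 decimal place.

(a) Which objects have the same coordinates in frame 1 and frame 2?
the brown triangle, the cyan hexagon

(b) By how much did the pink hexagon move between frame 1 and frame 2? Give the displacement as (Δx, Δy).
(-0.2, 1.7)

The pink hexagon was at (9.2, 1.9) in frame 1 and (9.0, 3.6) in frame 2.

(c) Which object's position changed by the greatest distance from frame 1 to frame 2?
the orange star

(moved 3.7; next 1.8)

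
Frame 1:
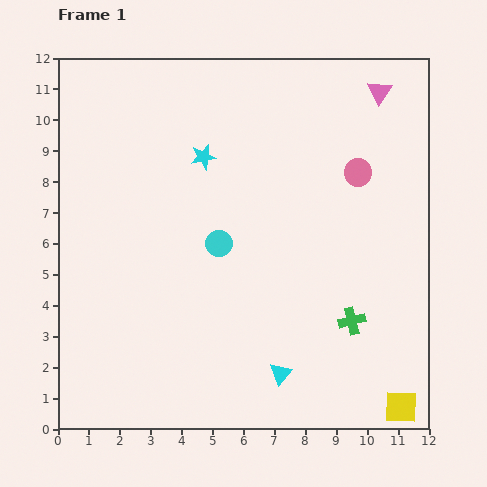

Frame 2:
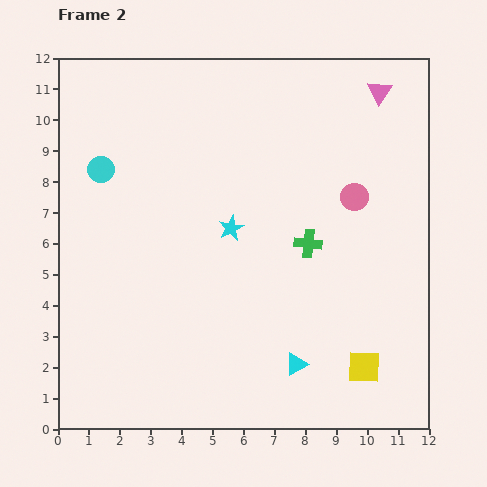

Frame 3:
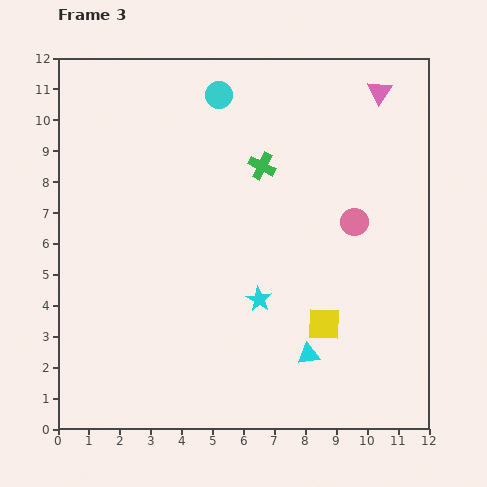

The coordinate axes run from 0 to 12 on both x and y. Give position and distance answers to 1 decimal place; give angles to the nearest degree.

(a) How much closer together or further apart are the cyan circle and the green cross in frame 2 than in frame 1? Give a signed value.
+2.1

Distance in frame 1: 5.0. Distance in frame 2: 7.1.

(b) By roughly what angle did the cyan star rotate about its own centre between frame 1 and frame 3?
30° counter-clockwise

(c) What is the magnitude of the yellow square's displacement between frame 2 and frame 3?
1.9

The yellow square moved from (9.9, 2.0) to (8.6, 3.4), a distance of √(1.3² + 1.4²) ≈ 1.9.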